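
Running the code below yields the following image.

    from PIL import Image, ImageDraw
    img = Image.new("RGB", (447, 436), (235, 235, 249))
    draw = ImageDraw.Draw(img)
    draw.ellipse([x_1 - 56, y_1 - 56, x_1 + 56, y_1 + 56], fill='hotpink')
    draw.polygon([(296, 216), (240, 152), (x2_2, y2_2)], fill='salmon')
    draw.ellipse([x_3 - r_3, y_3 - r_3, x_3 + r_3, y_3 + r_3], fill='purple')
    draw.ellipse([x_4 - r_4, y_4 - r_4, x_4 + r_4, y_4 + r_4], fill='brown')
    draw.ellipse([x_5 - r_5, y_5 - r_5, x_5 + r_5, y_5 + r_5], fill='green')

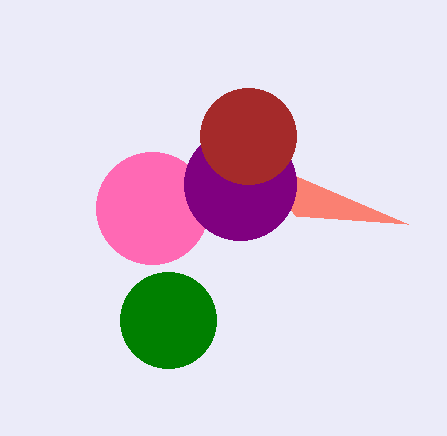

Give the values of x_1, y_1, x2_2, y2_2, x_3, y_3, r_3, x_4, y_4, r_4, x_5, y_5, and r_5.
x_1 = 152
y_1 = 208
x2_2 = 408
y2_2 = 224
x_3 = 240
y_3 = 184
r_3 = 56
x_4 = 248
y_4 = 136
r_4 = 48
x_5 = 168
y_5 = 320
r_5 = 48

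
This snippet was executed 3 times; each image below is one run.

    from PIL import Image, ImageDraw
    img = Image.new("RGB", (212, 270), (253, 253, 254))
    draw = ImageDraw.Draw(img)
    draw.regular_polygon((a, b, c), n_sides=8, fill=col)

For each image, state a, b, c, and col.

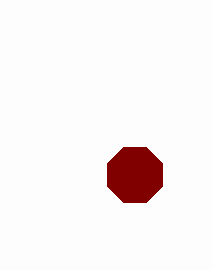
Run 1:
a = 135
b = 175
c = 30
col = 'maroon'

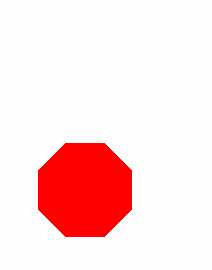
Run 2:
a = 85; b = 190; c = 50; col = 'red'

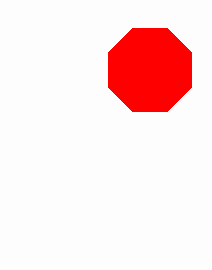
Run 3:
a = 150, b = 70, c = 45, col = 'red'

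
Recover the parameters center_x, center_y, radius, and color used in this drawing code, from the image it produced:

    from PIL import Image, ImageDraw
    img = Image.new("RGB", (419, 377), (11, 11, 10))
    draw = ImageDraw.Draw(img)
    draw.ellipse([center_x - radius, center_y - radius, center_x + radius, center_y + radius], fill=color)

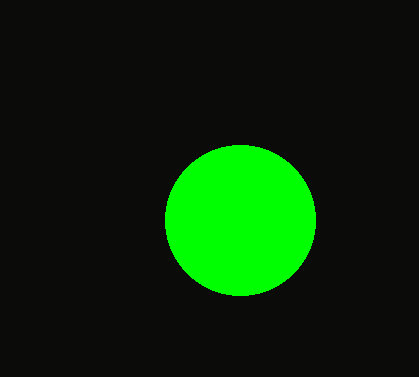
center_x = 240
center_y = 220
radius = 75
color = 'lime'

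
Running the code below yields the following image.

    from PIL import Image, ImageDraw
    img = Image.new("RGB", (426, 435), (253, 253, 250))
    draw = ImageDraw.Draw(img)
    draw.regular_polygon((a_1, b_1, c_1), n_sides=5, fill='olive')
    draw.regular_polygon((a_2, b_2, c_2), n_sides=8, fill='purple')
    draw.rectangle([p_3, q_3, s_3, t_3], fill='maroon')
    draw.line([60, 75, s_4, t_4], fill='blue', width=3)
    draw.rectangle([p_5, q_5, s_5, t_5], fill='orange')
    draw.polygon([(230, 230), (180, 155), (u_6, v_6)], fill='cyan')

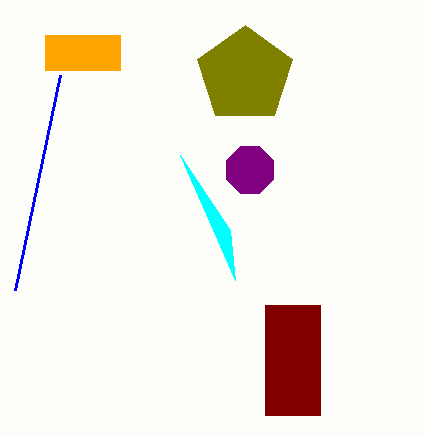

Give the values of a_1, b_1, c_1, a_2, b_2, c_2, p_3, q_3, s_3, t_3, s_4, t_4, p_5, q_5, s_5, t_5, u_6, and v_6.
a_1 = 245, b_1 = 75, c_1 = 50, a_2 = 250, b_2 = 170, c_2 = 25, p_3 = 265, q_3 = 305, s_3 = 320, t_3 = 415, s_4 = 15, t_4 = 290, p_5 = 45, q_5 = 35, s_5 = 120, t_5 = 70, u_6 = 235, v_6 = 280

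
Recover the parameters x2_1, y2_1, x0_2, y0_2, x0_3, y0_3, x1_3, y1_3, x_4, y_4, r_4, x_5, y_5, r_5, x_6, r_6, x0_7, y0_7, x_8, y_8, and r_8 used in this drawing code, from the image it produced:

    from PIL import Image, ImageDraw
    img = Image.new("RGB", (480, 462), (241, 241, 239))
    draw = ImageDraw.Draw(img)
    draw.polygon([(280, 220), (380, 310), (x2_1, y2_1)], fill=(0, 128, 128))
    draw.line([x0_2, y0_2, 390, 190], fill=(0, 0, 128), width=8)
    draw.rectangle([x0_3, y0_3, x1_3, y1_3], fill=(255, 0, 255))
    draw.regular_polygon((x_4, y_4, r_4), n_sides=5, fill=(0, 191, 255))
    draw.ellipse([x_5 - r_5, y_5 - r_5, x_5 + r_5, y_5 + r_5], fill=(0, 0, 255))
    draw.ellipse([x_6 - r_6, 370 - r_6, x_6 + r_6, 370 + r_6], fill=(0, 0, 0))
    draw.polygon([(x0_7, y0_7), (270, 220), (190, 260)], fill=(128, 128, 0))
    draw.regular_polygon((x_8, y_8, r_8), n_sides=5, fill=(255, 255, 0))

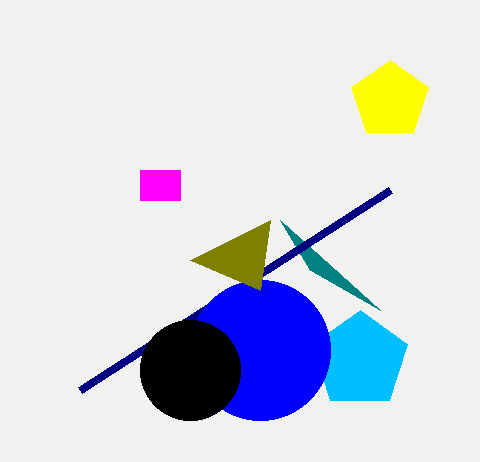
x2_1 = 310
y2_1 = 270
x0_2 = 80
y0_2 = 390
x0_3 = 140
y0_3 = 170
x1_3 = 180
y1_3 = 200
x_4 = 360
y_4 = 360
r_4 = 50
x_5 = 260
y_5 = 350
r_5 = 70
x_6 = 190
r_6 = 50
x0_7 = 260
y0_7 = 290
x_8 = 390
y_8 = 100
r_8 = 40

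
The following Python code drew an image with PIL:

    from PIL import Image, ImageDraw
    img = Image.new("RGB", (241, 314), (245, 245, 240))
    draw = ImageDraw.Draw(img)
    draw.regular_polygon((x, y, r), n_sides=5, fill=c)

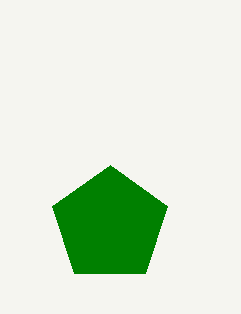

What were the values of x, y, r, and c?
x = 110
y = 225
r = 60
c = 'green'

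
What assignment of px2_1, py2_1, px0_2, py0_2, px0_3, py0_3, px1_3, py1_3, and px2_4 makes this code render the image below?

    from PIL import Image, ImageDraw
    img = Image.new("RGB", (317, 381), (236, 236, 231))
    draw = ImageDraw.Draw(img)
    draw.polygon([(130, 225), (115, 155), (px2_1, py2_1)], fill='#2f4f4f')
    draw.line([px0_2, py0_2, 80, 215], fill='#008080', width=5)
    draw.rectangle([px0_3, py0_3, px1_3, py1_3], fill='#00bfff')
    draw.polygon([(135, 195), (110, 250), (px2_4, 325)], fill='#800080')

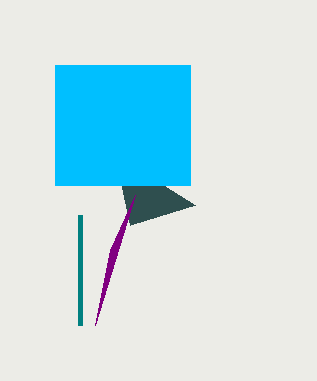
px2_1 = 195
py2_1 = 205
px0_2 = 80
py0_2 = 325
px0_3 = 55
py0_3 = 65
px1_3 = 190
py1_3 = 185
px2_4 = 95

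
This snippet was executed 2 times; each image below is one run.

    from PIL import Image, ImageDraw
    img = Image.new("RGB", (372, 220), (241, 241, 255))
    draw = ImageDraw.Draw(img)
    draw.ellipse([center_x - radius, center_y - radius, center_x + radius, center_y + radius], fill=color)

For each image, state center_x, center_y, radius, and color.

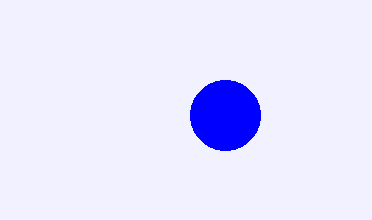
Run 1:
center_x = 225; center_y = 115; radius = 35; color = 'blue'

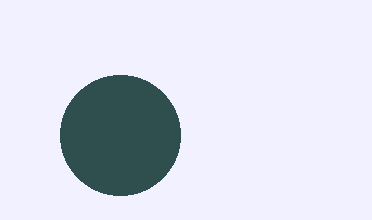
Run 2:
center_x = 120, center_y = 135, radius = 60, color = 'darkslategray'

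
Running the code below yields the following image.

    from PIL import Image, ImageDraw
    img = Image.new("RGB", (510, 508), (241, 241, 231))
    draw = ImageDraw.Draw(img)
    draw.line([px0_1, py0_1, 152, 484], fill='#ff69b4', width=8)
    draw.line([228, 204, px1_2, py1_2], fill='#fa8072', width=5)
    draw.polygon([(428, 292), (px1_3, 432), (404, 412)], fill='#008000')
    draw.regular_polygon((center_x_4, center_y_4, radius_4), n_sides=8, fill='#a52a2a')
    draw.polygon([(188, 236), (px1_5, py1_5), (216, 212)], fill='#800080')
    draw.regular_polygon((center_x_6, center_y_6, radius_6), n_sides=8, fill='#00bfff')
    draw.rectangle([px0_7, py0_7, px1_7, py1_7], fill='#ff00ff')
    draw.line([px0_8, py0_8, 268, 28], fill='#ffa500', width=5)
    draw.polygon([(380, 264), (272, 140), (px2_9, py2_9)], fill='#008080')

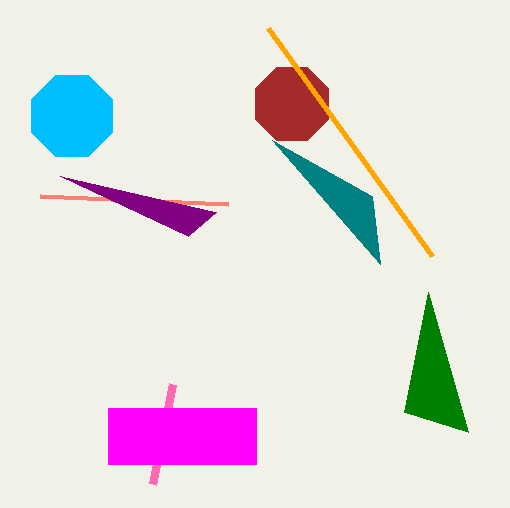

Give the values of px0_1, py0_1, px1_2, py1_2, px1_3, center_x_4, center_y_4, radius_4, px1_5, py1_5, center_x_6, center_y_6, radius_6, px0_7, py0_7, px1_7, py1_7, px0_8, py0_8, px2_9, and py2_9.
px0_1 = 172, py0_1 = 384, px1_2 = 40, py1_2 = 196, px1_3 = 468, center_x_4 = 292, center_y_4 = 104, radius_4 = 40, px1_5 = 60, py1_5 = 176, center_x_6 = 72, center_y_6 = 116, radius_6 = 44, px0_7 = 108, py0_7 = 408, px1_7 = 256, py1_7 = 464, px0_8 = 432, py0_8 = 256, px2_9 = 372, py2_9 = 196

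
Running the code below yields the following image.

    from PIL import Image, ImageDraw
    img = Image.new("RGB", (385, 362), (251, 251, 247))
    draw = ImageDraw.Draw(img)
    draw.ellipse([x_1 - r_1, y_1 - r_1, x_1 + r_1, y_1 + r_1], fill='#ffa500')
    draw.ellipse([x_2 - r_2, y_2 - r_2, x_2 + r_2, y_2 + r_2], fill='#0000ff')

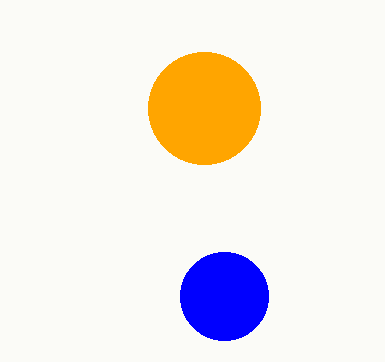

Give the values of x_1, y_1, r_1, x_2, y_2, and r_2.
x_1 = 204
y_1 = 108
r_1 = 56
x_2 = 224
y_2 = 296
r_2 = 44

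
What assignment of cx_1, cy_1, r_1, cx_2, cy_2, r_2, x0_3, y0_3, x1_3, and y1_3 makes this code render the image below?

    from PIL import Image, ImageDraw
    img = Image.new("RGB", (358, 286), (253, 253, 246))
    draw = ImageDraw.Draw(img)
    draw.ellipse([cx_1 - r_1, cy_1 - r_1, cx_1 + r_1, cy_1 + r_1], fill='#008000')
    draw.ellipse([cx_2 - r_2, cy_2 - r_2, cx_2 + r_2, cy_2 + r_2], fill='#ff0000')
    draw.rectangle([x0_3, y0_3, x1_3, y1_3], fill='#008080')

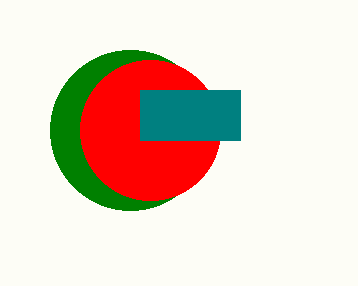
cx_1 = 130; cy_1 = 130; r_1 = 80; cx_2 = 150; cy_2 = 130; r_2 = 70; x0_3 = 140; y0_3 = 90; x1_3 = 240; y1_3 = 140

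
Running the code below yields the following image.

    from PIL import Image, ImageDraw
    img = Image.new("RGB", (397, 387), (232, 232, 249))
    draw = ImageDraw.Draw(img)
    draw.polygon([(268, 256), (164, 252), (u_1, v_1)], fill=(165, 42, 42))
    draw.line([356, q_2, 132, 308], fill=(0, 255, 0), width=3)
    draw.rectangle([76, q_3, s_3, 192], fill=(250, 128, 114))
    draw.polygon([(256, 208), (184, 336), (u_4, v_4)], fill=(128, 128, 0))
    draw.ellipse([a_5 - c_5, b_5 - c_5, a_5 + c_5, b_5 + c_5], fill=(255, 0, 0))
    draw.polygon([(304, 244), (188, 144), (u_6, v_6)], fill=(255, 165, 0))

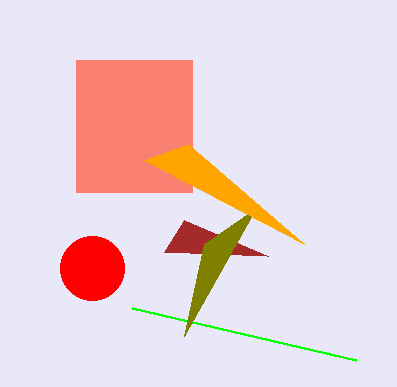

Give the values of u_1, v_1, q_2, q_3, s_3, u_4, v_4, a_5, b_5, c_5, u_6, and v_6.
u_1 = 184; v_1 = 220; q_2 = 360; q_3 = 60; s_3 = 192; u_4 = 204; v_4 = 244; a_5 = 92; b_5 = 268; c_5 = 32; u_6 = 144; v_6 = 160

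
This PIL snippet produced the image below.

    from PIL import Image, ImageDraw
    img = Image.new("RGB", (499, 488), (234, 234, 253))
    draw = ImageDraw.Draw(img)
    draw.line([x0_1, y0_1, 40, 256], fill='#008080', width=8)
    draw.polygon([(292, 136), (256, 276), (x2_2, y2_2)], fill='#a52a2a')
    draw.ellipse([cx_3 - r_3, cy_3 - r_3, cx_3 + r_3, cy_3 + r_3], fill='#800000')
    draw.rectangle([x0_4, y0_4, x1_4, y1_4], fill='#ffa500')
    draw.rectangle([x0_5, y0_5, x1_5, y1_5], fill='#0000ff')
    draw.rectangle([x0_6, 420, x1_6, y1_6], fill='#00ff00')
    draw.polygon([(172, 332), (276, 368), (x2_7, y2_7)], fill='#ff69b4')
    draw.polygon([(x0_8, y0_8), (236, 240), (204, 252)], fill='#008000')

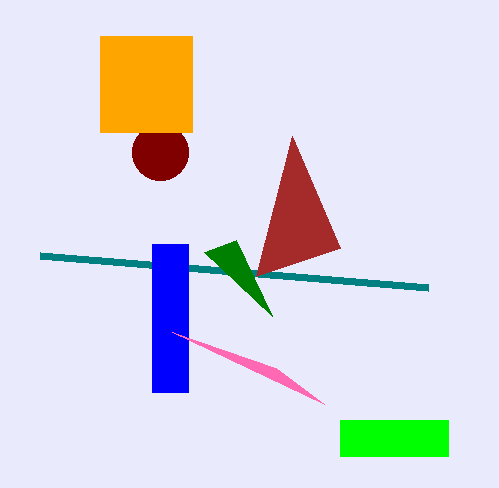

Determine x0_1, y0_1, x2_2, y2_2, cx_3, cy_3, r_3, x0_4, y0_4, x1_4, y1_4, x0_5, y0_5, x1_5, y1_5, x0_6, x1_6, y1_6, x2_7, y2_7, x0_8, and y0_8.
x0_1 = 428
y0_1 = 288
x2_2 = 340
y2_2 = 248
cx_3 = 160
cy_3 = 152
r_3 = 28
x0_4 = 100
y0_4 = 36
x1_4 = 192
y1_4 = 132
x0_5 = 152
y0_5 = 244
x1_5 = 188
y1_5 = 392
x0_6 = 340
x1_6 = 448
y1_6 = 456
x2_7 = 324
y2_7 = 404
x0_8 = 272
y0_8 = 316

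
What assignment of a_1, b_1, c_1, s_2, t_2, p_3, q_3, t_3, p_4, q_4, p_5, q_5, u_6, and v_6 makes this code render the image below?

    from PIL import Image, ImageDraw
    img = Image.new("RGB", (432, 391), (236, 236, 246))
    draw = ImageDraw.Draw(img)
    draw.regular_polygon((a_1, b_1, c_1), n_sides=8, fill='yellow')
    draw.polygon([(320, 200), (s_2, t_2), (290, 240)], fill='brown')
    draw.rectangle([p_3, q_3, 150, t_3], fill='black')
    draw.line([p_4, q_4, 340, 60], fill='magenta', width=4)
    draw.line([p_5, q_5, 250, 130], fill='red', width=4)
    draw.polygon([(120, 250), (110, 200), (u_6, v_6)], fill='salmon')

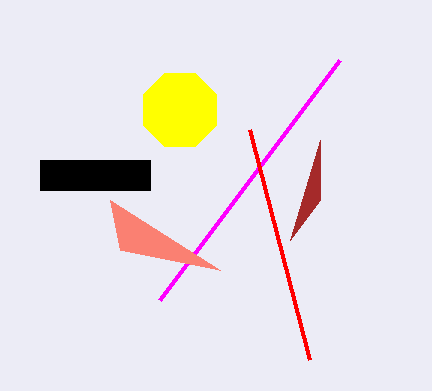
a_1 = 180, b_1 = 110, c_1 = 40, s_2 = 320, t_2 = 140, p_3 = 40, q_3 = 160, t_3 = 190, p_4 = 160, q_4 = 300, p_5 = 310, q_5 = 360, u_6 = 220, v_6 = 270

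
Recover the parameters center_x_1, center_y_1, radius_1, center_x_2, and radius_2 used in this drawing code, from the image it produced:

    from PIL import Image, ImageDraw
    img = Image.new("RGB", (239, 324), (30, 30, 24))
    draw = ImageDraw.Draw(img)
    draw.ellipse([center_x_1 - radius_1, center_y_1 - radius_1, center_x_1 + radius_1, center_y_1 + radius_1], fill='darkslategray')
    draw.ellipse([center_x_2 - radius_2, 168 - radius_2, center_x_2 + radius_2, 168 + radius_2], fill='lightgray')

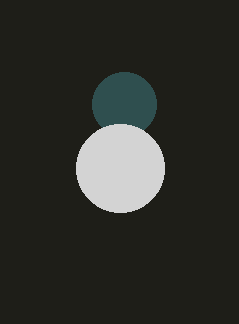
center_x_1 = 124, center_y_1 = 104, radius_1 = 32, center_x_2 = 120, radius_2 = 44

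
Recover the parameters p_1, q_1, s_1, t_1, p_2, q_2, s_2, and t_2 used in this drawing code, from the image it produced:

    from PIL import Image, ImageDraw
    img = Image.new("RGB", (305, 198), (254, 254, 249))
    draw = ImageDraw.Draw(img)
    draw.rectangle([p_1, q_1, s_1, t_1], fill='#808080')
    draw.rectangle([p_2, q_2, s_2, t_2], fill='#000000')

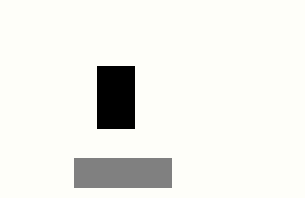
p_1 = 74, q_1 = 158, s_1 = 171, t_1 = 187, p_2 = 97, q_2 = 66, s_2 = 134, t_2 = 128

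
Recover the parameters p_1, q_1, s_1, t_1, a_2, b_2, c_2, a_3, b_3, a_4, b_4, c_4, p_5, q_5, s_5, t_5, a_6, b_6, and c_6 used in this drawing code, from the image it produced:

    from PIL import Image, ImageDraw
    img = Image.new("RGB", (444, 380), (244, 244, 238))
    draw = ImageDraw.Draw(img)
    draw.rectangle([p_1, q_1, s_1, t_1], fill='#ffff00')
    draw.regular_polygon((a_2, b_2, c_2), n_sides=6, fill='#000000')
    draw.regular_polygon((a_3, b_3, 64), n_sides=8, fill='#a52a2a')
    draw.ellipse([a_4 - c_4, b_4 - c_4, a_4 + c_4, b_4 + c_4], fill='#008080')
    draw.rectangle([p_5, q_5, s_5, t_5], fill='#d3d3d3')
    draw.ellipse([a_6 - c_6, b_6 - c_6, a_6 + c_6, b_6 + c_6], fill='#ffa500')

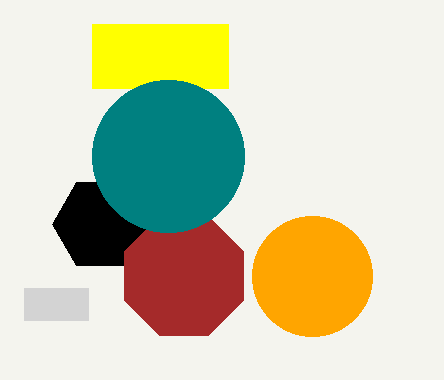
p_1 = 92; q_1 = 24; s_1 = 228; t_1 = 88; a_2 = 100; b_2 = 224; c_2 = 48; a_3 = 184; b_3 = 276; a_4 = 168; b_4 = 156; c_4 = 76; p_5 = 24; q_5 = 288; s_5 = 88; t_5 = 320; a_6 = 312; b_6 = 276; c_6 = 60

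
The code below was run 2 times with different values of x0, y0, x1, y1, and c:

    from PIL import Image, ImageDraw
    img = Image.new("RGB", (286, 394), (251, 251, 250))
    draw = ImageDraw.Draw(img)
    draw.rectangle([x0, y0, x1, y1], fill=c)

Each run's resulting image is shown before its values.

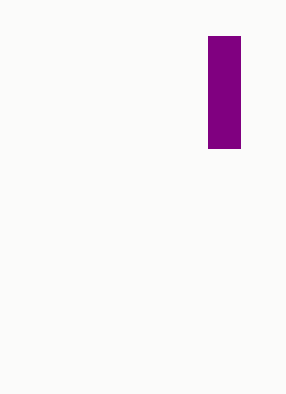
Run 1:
x0 = 208; y0 = 36; x1 = 240; y1 = 148; c = 'purple'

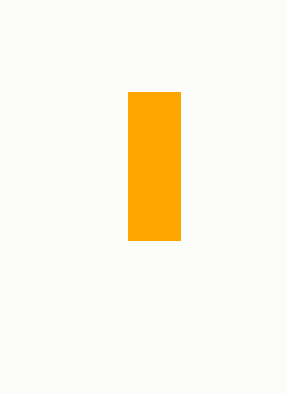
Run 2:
x0 = 128, y0 = 92, x1 = 180, y1 = 240, c = 'orange'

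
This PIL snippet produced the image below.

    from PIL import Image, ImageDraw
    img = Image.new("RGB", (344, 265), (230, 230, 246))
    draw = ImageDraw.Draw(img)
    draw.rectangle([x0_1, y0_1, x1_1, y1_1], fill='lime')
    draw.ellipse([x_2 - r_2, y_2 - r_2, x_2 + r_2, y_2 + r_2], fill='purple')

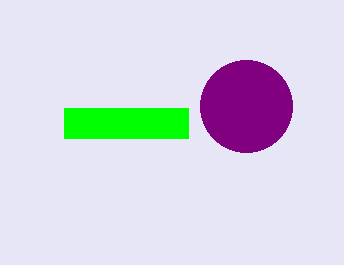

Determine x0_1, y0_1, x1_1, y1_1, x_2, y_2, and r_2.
x0_1 = 64
y0_1 = 108
x1_1 = 188
y1_1 = 138
x_2 = 246
y_2 = 106
r_2 = 46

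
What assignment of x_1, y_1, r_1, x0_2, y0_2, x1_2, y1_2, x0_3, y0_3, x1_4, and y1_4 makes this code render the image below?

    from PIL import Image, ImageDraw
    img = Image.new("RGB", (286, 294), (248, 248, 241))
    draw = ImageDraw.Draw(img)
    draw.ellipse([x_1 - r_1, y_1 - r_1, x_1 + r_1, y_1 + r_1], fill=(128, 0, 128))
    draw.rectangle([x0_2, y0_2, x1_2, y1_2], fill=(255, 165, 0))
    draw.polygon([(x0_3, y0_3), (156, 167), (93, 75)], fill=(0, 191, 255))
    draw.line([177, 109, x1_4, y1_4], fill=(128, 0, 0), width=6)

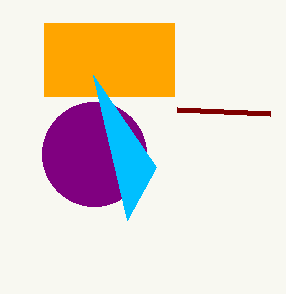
x_1 = 94
y_1 = 154
r_1 = 52
x0_2 = 44
y0_2 = 23
x1_2 = 174
y1_2 = 96
x0_3 = 127
y0_3 = 220
x1_4 = 270
y1_4 = 113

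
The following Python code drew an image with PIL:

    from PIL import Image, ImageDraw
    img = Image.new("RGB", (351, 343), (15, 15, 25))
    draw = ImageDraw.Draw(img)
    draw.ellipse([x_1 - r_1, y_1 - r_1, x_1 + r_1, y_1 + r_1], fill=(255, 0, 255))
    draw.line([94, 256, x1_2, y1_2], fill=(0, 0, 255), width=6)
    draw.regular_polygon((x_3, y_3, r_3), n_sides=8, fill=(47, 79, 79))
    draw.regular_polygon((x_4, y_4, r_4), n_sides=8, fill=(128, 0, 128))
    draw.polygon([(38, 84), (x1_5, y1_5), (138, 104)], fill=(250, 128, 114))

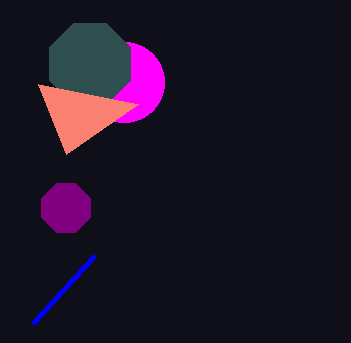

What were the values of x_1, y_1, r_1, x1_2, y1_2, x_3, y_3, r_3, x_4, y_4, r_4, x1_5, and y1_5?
x_1 = 124, y_1 = 82, r_1 = 40, x1_2 = 32, y1_2 = 324, x_3 = 90, y_3 = 64, r_3 = 44, x_4 = 66, y_4 = 208, r_4 = 26, x1_5 = 66, y1_5 = 154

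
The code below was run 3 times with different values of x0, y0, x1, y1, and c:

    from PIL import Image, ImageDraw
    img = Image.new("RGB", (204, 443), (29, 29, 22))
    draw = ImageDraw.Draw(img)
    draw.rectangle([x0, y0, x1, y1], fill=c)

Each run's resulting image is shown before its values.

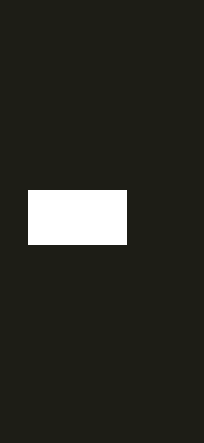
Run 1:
x0 = 28
y0 = 190
x1 = 126
y1 = 244
c = 'white'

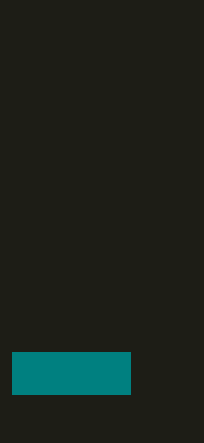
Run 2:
x0 = 12
y0 = 352
x1 = 130
y1 = 394
c = 'teal'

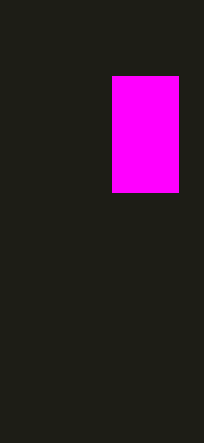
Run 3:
x0 = 112
y0 = 76
x1 = 178
y1 = 192
c = 'magenta'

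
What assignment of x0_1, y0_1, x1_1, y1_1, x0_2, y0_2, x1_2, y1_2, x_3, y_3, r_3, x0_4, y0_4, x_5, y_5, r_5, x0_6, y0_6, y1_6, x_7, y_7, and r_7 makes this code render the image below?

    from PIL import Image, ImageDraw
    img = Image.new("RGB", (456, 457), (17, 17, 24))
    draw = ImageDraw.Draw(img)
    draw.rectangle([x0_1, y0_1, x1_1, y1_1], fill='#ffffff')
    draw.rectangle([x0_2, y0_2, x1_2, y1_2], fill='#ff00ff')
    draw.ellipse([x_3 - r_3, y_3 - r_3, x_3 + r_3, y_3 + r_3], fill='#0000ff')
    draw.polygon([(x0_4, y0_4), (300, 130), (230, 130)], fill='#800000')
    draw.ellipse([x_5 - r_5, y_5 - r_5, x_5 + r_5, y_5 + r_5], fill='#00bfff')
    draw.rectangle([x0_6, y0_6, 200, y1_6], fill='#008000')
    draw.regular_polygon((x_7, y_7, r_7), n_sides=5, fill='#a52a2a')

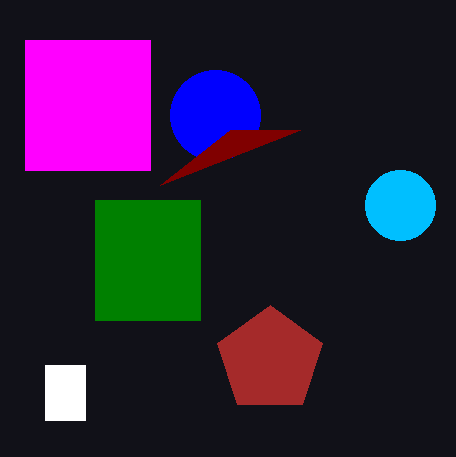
x0_1 = 45; y0_1 = 365; x1_1 = 85; y1_1 = 420; x0_2 = 25; y0_2 = 40; x1_2 = 150; y1_2 = 170; x_3 = 215; y_3 = 115; r_3 = 45; x0_4 = 160; y0_4 = 185; x_5 = 400; y_5 = 205; r_5 = 35; x0_6 = 95; y0_6 = 200; y1_6 = 320; x_7 = 270; y_7 = 360; r_7 = 55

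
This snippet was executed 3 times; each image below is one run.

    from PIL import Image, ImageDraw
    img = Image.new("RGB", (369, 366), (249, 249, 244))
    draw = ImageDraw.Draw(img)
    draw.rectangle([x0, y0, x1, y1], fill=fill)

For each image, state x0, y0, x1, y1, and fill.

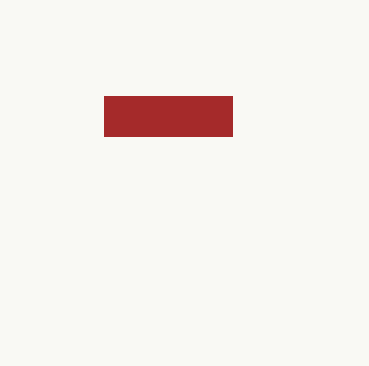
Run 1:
x0 = 104, y0 = 96, x1 = 232, y1 = 136, fill = 'brown'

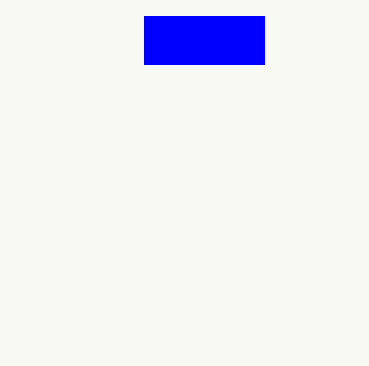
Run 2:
x0 = 144, y0 = 16, x1 = 264, y1 = 64, fill = 'blue'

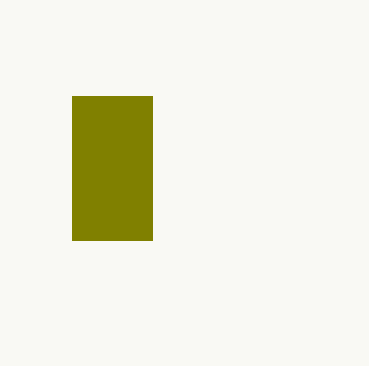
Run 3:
x0 = 72, y0 = 96, x1 = 152, y1 = 240, fill = 'olive'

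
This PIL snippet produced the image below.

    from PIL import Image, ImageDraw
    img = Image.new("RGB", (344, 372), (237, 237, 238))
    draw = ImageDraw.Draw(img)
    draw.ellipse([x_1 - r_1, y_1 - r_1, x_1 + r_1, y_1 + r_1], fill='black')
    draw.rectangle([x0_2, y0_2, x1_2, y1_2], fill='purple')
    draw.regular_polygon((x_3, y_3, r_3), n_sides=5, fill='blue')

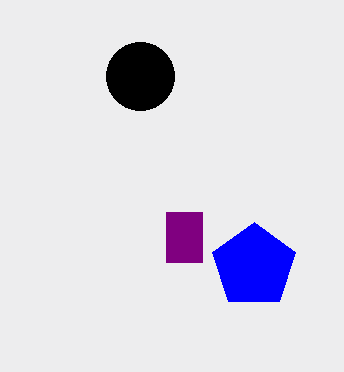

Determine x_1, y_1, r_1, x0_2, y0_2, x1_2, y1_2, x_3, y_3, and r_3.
x_1 = 140; y_1 = 76; r_1 = 34; x0_2 = 166; y0_2 = 212; x1_2 = 202; y1_2 = 262; x_3 = 254; y_3 = 266; r_3 = 44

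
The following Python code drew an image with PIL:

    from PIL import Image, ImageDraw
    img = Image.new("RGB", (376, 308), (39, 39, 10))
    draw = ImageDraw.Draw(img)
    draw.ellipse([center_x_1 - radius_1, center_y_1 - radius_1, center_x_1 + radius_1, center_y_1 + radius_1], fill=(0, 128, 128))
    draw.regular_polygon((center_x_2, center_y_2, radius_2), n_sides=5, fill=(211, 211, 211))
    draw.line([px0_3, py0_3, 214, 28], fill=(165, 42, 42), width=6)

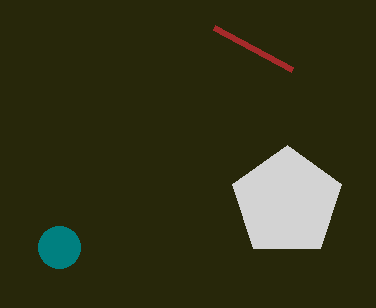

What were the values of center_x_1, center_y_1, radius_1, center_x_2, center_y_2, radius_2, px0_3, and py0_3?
center_x_1 = 59
center_y_1 = 247
radius_1 = 21
center_x_2 = 287
center_y_2 = 202
radius_2 = 57
px0_3 = 292
py0_3 = 70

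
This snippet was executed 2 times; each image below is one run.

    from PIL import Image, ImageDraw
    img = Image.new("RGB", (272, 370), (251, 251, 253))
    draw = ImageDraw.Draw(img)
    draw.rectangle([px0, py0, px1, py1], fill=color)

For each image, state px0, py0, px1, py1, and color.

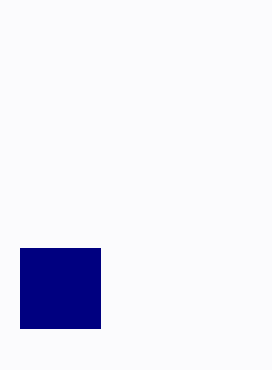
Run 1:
px0 = 20
py0 = 248
px1 = 100
py1 = 328
color = 'navy'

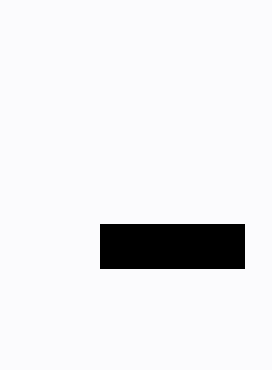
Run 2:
px0 = 100
py0 = 224
px1 = 244
py1 = 268
color = 'black'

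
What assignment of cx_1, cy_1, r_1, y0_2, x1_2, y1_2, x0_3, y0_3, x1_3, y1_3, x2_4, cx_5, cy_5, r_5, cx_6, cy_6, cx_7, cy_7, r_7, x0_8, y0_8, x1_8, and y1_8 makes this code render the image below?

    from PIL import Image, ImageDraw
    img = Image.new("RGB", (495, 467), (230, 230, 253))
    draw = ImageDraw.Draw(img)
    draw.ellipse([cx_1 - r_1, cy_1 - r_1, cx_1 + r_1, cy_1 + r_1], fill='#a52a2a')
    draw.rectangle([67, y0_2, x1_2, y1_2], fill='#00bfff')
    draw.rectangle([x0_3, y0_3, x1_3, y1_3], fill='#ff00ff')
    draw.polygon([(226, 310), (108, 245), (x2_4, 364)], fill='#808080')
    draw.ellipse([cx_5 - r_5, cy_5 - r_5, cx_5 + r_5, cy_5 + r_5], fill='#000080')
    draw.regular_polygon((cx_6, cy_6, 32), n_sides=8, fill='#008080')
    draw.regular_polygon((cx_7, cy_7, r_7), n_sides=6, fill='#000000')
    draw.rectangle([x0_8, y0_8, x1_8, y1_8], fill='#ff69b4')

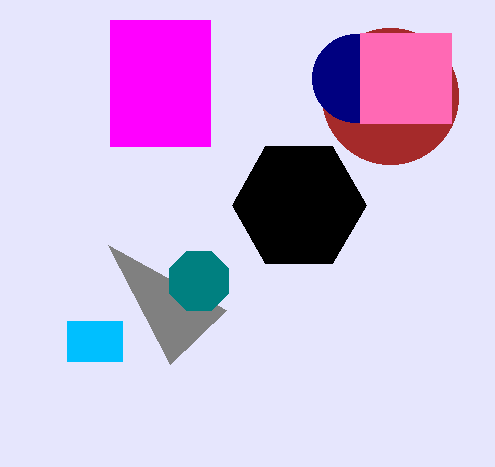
cx_1 = 390, cy_1 = 96, r_1 = 68, y0_2 = 321, x1_2 = 122, y1_2 = 361, x0_3 = 110, y0_3 = 20, x1_3 = 210, y1_3 = 146, x2_4 = 170, cx_5 = 356, cy_5 = 78, r_5 = 44, cx_6 = 199, cy_6 = 281, cx_7 = 299, cy_7 = 205, r_7 = 67, x0_8 = 360, y0_8 = 33, x1_8 = 451, y1_8 = 123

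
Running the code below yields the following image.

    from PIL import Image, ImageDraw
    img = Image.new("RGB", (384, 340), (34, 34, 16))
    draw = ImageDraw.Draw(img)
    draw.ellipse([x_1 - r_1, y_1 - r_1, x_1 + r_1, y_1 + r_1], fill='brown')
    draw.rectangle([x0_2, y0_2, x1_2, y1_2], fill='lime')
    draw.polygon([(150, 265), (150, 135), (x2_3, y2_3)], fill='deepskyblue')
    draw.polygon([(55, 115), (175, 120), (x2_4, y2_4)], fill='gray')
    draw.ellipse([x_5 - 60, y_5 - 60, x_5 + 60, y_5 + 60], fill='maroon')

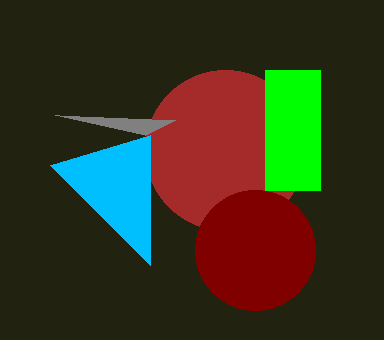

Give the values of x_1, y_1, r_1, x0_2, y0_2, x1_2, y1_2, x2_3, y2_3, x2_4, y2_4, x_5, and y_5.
x_1 = 225, y_1 = 150, r_1 = 80, x0_2 = 265, y0_2 = 70, x1_2 = 320, y1_2 = 190, x2_3 = 50, y2_3 = 165, x2_4 = 145, y2_4 = 135, x_5 = 255, y_5 = 250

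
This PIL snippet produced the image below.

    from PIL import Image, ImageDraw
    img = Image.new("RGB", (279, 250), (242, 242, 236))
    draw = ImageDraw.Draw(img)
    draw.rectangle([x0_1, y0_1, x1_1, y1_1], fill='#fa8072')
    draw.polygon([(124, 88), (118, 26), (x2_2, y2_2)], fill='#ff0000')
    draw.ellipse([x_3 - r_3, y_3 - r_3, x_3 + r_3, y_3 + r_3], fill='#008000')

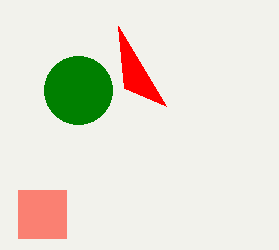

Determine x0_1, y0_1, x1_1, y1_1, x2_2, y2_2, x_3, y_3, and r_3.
x0_1 = 18; y0_1 = 190; x1_1 = 66; y1_1 = 238; x2_2 = 166; y2_2 = 106; x_3 = 78; y_3 = 90; r_3 = 34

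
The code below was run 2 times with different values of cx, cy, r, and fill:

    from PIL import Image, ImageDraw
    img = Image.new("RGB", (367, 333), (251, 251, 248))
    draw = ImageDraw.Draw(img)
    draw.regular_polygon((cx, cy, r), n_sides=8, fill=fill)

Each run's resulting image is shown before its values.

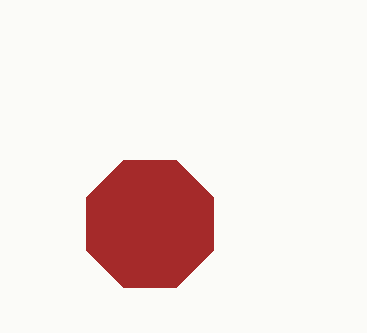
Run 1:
cx = 150; cy = 224; r = 69; fill = 'brown'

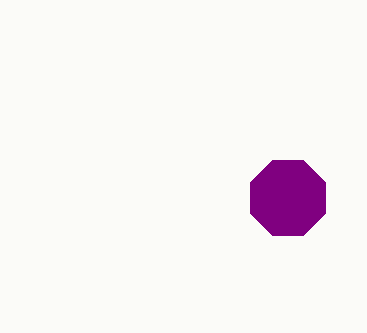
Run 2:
cx = 288; cy = 198; r = 41; fill = 'purple'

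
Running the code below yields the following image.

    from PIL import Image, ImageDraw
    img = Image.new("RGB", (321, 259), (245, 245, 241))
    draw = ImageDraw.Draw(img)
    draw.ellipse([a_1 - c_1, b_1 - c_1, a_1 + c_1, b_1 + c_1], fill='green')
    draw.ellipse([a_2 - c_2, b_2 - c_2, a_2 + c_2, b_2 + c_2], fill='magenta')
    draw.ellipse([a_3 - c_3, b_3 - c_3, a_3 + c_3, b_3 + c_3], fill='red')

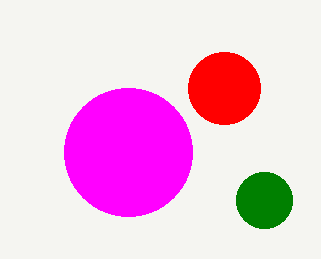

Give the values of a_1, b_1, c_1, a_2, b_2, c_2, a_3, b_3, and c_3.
a_1 = 264, b_1 = 200, c_1 = 28, a_2 = 128, b_2 = 152, c_2 = 64, a_3 = 224, b_3 = 88, c_3 = 36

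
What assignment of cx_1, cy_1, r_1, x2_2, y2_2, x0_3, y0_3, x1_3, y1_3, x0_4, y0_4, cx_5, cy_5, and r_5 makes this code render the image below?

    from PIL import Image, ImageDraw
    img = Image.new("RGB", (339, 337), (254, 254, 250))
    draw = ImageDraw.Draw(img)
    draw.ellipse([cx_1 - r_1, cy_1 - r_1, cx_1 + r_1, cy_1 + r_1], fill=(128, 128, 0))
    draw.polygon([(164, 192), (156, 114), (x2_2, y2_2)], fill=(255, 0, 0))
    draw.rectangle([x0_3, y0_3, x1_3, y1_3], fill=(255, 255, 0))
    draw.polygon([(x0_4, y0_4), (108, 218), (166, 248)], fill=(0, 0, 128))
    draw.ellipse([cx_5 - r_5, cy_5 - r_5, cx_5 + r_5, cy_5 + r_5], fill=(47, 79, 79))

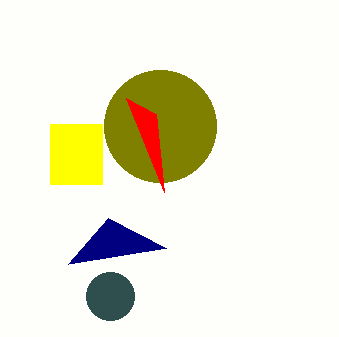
cx_1 = 160; cy_1 = 126; r_1 = 56; x2_2 = 126; y2_2 = 98; x0_3 = 50; y0_3 = 124; x1_3 = 102; y1_3 = 184; x0_4 = 68; y0_4 = 264; cx_5 = 110; cy_5 = 296; r_5 = 24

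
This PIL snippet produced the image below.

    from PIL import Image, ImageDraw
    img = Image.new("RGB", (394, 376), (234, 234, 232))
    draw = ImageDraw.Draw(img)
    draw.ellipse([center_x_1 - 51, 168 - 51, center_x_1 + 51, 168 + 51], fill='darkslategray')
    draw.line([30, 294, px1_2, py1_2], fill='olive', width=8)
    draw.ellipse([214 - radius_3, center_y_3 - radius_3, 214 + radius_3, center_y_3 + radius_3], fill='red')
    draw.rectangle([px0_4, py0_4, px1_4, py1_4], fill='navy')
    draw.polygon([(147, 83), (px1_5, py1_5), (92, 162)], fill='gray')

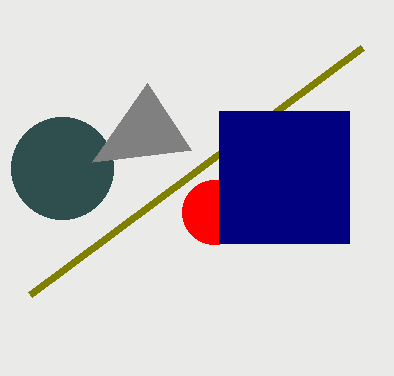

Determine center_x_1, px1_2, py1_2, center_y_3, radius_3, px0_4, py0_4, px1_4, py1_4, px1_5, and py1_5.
center_x_1 = 62; px1_2 = 362; py1_2 = 47; center_y_3 = 212; radius_3 = 32; px0_4 = 219; py0_4 = 111; px1_4 = 349; py1_4 = 243; px1_5 = 191; py1_5 = 150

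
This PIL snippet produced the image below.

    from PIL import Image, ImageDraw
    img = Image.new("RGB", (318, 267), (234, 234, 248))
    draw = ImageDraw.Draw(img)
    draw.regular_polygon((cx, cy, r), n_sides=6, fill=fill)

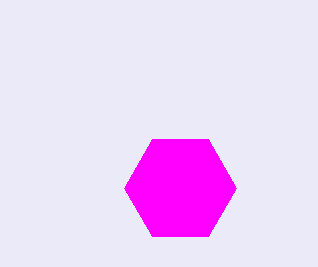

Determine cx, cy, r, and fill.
cx = 180, cy = 188, r = 56, fill = 'magenta'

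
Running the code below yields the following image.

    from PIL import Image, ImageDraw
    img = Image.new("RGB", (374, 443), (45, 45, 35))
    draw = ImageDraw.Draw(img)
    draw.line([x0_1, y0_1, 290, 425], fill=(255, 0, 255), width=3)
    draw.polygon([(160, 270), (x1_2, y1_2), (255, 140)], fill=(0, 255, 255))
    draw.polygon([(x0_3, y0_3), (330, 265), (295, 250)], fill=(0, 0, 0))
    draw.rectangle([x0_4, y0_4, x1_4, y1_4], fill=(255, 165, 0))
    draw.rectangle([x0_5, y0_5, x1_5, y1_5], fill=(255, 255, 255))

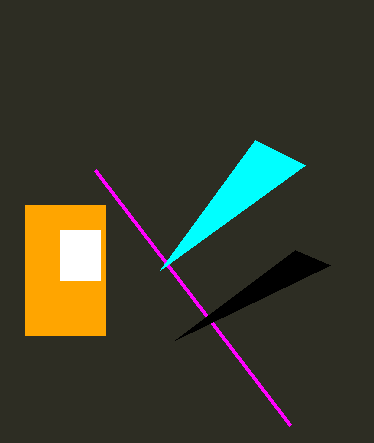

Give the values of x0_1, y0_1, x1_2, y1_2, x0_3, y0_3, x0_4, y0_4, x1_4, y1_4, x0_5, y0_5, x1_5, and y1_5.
x0_1 = 95; y0_1 = 170; x1_2 = 305; y1_2 = 165; x0_3 = 175; y0_3 = 340; x0_4 = 25; y0_4 = 205; x1_4 = 105; y1_4 = 335; x0_5 = 60; y0_5 = 230; x1_5 = 100; y1_5 = 280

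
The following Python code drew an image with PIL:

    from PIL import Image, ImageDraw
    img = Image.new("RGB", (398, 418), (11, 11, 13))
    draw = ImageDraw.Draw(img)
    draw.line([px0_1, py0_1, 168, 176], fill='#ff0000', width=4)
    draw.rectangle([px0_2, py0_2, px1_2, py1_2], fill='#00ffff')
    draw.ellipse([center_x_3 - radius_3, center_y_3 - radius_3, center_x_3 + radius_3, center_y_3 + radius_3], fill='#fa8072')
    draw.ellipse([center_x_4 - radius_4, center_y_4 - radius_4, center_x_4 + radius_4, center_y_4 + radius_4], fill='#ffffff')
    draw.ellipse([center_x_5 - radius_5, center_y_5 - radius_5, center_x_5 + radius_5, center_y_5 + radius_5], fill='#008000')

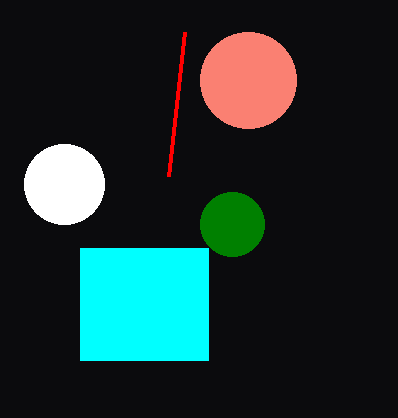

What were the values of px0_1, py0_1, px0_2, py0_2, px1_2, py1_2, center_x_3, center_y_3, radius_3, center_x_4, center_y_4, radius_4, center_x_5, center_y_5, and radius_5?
px0_1 = 184; py0_1 = 32; px0_2 = 80; py0_2 = 248; px1_2 = 208; py1_2 = 360; center_x_3 = 248; center_y_3 = 80; radius_3 = 48; center_x_4 = 64; center_y_4 = 184; radius_4 = 40; center_x_5 = 232; center_y_5 = 224; radius_5 = 32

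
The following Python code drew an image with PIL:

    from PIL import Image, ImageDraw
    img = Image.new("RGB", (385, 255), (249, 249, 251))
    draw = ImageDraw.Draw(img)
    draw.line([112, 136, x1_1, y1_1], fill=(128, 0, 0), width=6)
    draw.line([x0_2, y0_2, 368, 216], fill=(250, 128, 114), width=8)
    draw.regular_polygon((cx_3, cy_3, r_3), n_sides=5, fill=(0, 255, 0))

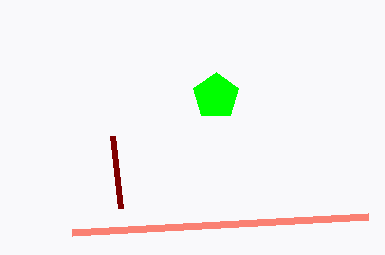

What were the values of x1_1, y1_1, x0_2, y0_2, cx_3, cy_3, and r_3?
x1_1 = 120
y1_1 = 208
x0_2 = 72
y0_2 = 232
cx_3 = 216
cy_3 = 96
r_3 = 24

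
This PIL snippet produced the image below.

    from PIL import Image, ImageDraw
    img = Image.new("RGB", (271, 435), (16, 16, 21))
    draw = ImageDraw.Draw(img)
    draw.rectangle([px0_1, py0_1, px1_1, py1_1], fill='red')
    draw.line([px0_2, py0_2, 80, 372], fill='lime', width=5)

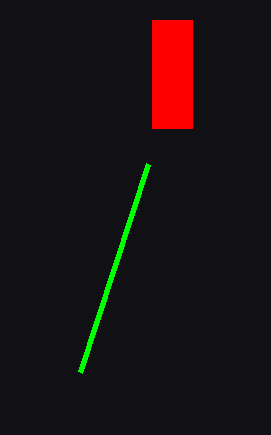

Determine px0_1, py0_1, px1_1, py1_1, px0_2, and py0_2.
px0_1 = 152, py0_1 = 20, px1_1 = 192, py1_1 = 128, px0_2 = 148, py0_2 = 164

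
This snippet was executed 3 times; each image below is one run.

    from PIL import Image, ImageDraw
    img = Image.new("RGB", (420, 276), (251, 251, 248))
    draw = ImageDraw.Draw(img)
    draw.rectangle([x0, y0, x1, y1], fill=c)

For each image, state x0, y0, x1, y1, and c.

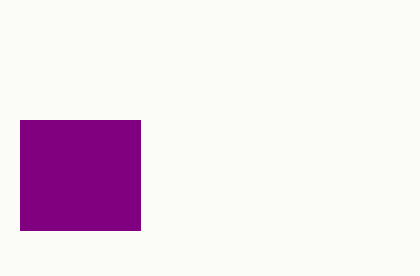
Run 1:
x0 = 20, y0 = 120, x1 = 140, y1 = 230, c = 'purple'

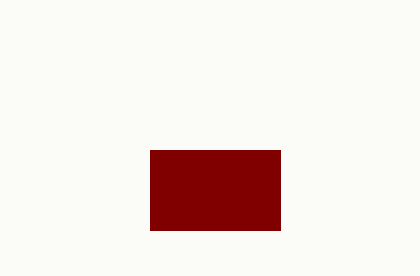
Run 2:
x0 = 150; y0 = 150; x1 = 280; y1 = 230; c = 'maroon'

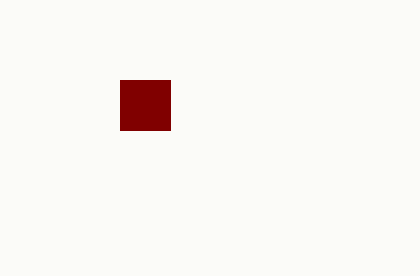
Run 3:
x0 = 120
y0 = 80
x1 = 170
y1 = 130
c = 'maroon'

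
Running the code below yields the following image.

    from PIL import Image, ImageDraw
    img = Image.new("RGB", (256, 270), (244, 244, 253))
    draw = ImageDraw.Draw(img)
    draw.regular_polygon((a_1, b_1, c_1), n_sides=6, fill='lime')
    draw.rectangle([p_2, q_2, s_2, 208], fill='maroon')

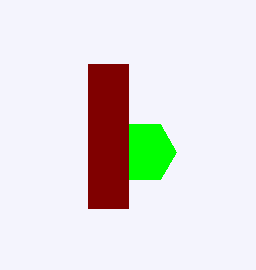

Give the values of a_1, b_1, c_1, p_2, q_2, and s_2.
a_1 = 144; b_1 = 152; c_1 = 32; p_2 = 88; q_2 = 64; s_2 = 128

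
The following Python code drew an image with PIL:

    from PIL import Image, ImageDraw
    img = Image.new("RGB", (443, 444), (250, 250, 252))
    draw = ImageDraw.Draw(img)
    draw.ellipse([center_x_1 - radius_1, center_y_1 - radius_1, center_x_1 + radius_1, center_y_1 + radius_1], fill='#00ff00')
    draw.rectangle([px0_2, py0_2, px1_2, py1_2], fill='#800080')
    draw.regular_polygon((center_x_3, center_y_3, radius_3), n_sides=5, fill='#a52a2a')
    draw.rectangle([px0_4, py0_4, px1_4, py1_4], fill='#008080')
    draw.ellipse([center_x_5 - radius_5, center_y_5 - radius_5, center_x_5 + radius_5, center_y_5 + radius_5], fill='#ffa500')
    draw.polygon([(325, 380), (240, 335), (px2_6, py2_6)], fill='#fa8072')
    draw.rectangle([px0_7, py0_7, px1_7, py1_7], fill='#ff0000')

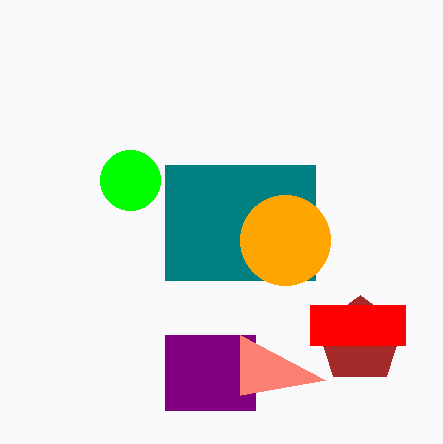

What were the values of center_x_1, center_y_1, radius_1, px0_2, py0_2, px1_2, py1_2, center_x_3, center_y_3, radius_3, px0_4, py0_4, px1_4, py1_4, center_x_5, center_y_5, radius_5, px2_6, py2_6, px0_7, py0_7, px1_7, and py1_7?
center_x_1 = 130
center_y_1 = 180
radius_1 = 30
px0_2 = 165
py0_2 = 335
px1_2 = 255
py1_2 = 410
center_x_3 = 360
center_y_3 = 340
radius_3 = 45
px0_4 = 165
py0_4 = 165
px1_4 = 315
py1_4 = 280
center_x_5 = 285
center_y_5 = 240
radius_5 = 45
px2_6 = 240
py2_6 = 395
px0_7 = 310
py0_7 = 305
px1_7 = 405
py1_7 = 345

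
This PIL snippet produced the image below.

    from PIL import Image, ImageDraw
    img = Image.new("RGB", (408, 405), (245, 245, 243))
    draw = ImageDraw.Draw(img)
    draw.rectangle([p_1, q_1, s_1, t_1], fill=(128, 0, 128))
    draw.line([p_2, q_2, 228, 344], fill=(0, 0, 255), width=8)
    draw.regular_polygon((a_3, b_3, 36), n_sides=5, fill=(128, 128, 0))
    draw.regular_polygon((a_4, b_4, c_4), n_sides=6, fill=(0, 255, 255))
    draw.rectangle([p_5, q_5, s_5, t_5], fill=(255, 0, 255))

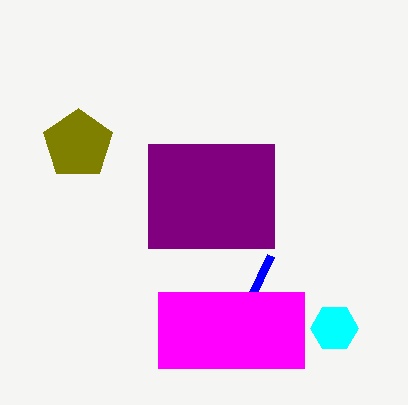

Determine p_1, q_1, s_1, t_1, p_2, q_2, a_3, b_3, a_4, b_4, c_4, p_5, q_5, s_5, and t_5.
p_1 = 148, q_1 = 144, s_1 = 274, t_1 = 248, p_2 = 270, q_2 = 256, a_3 = 78, b_3 = 144, a_4 = 334, b_4 = 328, c_4 = 24, p_5 = 158, q_5 = 292, s_5 = 304, t_5 = 368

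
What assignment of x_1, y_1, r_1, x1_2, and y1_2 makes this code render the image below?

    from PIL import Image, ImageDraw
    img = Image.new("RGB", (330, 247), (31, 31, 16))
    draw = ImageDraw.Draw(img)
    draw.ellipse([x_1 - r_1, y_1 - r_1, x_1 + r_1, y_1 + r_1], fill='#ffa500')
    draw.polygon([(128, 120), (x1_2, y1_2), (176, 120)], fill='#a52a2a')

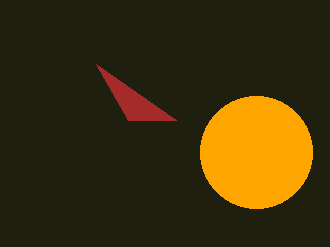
x_1 = 256
y_1 = 152
r_1 = 56
x1_2 = 96
y1_2 = 64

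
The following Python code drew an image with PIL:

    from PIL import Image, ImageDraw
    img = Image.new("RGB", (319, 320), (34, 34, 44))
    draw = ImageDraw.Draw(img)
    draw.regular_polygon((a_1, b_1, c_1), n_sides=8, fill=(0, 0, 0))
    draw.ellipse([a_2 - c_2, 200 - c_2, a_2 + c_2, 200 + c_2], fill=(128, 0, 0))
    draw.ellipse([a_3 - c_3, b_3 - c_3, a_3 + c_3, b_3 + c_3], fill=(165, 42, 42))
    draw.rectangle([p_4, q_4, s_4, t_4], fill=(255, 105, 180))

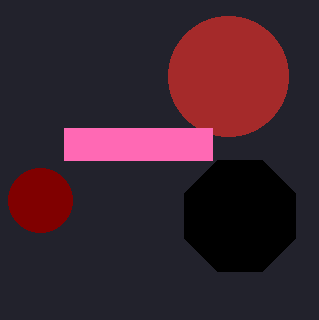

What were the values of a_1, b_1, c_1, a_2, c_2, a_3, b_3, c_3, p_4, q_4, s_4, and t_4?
a_1 = 240
b_1 = 216
c_1 = 60
a_2 = 40
c_2 = 32
a_3 = 228
b_3 = 76
c_3 = 60
p_4 = 64
q_4 = 128
s_4 = 212
t_4 = 160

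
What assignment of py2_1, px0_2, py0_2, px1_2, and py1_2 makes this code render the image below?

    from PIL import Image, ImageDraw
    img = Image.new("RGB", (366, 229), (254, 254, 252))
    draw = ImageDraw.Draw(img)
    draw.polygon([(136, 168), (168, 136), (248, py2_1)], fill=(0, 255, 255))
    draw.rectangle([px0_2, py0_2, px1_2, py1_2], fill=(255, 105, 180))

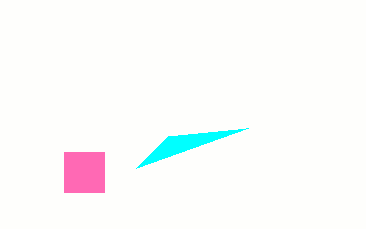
py2_1 = 128
px0_2 = 64
py0_2 = 152
px1_2 = 104
py1_2 = 192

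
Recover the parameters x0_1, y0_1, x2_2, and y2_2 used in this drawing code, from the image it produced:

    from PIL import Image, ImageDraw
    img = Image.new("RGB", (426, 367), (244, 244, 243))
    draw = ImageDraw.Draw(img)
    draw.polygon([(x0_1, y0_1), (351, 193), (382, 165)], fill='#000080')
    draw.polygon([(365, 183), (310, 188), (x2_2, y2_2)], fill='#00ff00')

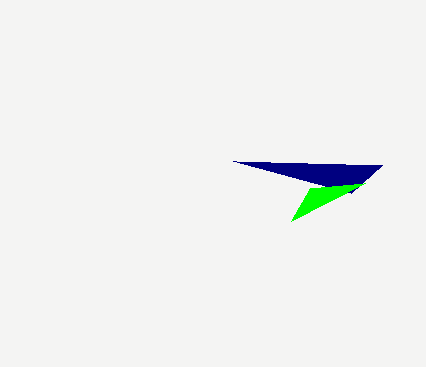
x0_1 = 233, y0_1 = 161, x2_2 = 291, y2_2 = 221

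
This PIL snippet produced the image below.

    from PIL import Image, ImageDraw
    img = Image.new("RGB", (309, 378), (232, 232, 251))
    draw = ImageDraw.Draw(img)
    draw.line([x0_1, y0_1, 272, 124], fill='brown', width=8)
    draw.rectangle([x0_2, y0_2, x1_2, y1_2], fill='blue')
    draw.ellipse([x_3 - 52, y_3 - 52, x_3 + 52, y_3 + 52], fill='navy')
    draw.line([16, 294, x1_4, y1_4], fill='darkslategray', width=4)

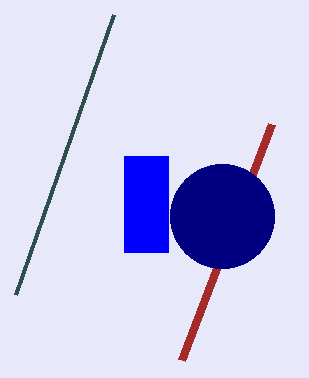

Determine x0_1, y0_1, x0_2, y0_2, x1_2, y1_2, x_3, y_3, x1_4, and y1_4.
x0_1 = 182, y0_1 = 360, x0_2 = 124, y0_2 = 156, x1_2 = 168, y1_2 = 252, x_3 = 222, y_3 = 216, x1_4 = 114, y1_4 = 14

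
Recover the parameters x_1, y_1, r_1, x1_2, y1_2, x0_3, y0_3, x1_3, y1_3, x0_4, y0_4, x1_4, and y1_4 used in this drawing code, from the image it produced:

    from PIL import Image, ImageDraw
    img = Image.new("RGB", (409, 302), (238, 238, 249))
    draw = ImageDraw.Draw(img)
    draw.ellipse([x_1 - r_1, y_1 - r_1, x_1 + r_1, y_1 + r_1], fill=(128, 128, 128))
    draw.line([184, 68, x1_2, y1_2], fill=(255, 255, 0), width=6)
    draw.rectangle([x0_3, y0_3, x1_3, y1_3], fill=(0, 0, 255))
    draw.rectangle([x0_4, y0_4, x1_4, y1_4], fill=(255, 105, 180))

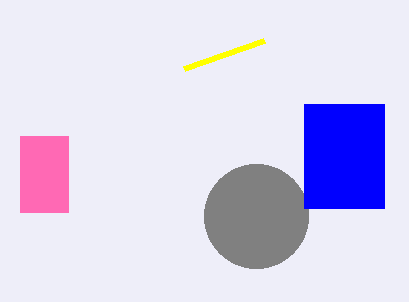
x_1 = 256; y_1 = 216; r_1 = 52; x1_2 = 264; y1_2 = 40; x0_3 = 304; y0_3 = 104; x1_3 = 384; y1_3 = 208; x0_4 = 20; y0_4 = 136; x1_4 = 68; y1_4 = 212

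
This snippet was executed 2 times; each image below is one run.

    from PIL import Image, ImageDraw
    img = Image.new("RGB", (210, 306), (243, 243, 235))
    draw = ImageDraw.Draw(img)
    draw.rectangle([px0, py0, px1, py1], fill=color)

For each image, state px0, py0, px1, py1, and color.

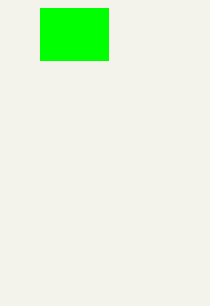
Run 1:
px0 = 40, py0 = 8, px1 = 108, py1 = 60, color = 'lime'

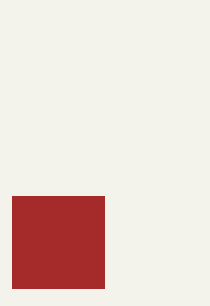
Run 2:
px0 = 12, py0 = 196, px1 = 104, py1 = 288, color = 'brown'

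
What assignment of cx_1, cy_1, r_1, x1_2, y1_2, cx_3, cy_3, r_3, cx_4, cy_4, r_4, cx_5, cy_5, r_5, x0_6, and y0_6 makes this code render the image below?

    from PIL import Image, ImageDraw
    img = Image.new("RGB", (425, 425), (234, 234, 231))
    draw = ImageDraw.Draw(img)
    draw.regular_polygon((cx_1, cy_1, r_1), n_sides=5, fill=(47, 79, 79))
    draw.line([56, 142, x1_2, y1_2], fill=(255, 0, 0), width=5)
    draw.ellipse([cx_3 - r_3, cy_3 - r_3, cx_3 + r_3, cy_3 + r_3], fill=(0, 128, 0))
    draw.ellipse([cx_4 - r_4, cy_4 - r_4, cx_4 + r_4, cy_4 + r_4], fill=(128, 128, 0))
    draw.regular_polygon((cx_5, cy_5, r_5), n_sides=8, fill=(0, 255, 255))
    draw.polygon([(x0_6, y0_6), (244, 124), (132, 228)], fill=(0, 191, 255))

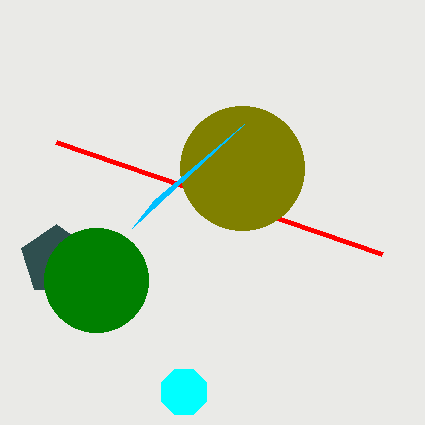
cx_1 = 56; cy_1 = 260; r_1 = 36; x1_2 = 382; y1_2 = 254; cx_3 = 96; cy_3 = 280; r_3 = 52; cx_4 = 242; cy_4 = 168; r_4 = 62; cx_5 = 184; cy_5 = 392; r_5 = 24; x0_6 = 154; y0_6 = 200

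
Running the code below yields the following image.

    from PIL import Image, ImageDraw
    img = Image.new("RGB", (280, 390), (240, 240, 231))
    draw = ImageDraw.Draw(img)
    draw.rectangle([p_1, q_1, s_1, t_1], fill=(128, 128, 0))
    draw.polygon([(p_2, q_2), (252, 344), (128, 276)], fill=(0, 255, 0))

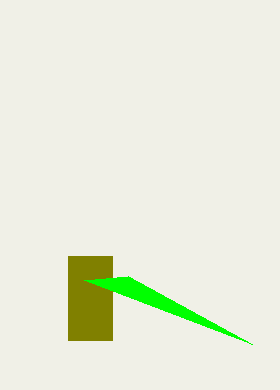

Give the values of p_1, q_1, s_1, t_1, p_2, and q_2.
p_1 = 68; q_1 = 256; s_1 = 112; t_1 = 340; p_2 = 84; q_2 = 280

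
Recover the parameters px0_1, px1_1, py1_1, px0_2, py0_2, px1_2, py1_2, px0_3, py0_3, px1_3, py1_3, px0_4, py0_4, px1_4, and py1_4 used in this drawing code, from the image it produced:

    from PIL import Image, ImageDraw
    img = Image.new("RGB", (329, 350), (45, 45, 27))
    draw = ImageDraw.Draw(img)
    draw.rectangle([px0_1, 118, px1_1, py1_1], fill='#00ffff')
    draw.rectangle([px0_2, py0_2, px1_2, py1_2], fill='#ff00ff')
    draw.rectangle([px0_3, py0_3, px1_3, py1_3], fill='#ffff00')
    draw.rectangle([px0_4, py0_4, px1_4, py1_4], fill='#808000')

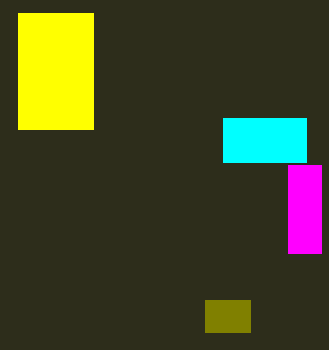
px0_1 = 223
px1_1 = 306
py1_1 = 162
px0_2 = 288
py0_2 = 165
px1_2 = 321
py1_2 = 253
px0_3 = 18
py0_3 = 13
px1_3 = 93
py1_3 = 129
px0_4 = 205
py0_4 = 300
px1_4 = 250
py1_4 = 332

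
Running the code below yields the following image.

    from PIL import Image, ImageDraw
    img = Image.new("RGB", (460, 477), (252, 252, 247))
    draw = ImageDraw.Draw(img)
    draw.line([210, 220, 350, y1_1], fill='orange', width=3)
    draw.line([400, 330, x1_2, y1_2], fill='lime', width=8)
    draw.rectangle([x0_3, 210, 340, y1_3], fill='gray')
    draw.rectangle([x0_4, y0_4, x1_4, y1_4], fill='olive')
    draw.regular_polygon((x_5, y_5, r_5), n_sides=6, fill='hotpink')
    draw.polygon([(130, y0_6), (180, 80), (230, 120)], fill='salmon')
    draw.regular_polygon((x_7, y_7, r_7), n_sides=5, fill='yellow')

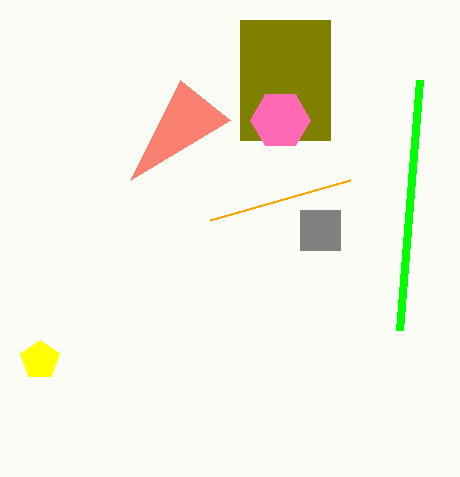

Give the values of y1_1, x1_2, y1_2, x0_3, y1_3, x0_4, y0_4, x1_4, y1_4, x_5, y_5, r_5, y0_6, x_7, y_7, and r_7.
y1_1 = 180
x1_2 = 420
y1_2 = 80
x0_3 = 300
y1_3 = 250
x0_4 = 240
y0_4 = 20
x1_4 = 330
y1_4 = 140
x_5 = 280
y_5 = 120
r_5 = 30
y0_6 = 180
x_7 = 40
y_7 = 360
r_7 = 20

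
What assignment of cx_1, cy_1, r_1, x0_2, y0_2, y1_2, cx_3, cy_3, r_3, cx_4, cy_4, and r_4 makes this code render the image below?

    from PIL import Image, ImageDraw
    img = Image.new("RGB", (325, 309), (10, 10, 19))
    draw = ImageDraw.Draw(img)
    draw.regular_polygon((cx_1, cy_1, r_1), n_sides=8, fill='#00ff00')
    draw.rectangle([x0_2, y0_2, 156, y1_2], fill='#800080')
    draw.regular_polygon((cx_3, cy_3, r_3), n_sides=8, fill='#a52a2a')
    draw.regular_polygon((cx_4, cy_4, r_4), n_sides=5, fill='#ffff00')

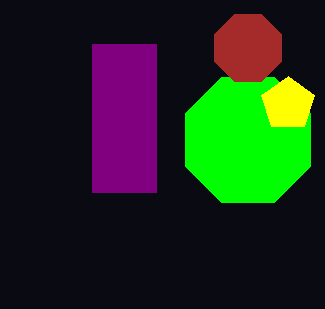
cx_1 = 248, cy_1 = 140, r_1 = 68, x0_2 = 92, y0_2 = 44, y1_2 = 192, cx_3 = 248, cy_3 = 48, r_3 = 36, cx_4 = 288, cy_4 = 104, r_4 = 28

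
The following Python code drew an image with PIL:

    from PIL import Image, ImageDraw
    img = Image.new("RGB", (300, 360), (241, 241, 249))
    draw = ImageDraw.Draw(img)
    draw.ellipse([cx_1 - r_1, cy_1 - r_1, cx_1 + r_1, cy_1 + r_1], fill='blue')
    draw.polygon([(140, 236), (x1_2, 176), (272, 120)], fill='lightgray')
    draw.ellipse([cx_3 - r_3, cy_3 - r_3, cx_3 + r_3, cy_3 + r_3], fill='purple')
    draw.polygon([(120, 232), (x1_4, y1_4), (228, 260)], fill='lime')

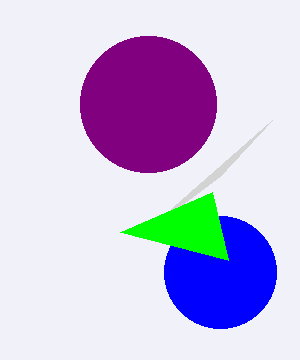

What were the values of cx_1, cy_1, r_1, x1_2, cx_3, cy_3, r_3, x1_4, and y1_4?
cx_1 = 220, cy_1 = 272, r_1 = 56, x1_2 = 220, cx_3 = 148, cy_3 = 104, r_3 = 68, x1_4 = 212, y1_4 = 192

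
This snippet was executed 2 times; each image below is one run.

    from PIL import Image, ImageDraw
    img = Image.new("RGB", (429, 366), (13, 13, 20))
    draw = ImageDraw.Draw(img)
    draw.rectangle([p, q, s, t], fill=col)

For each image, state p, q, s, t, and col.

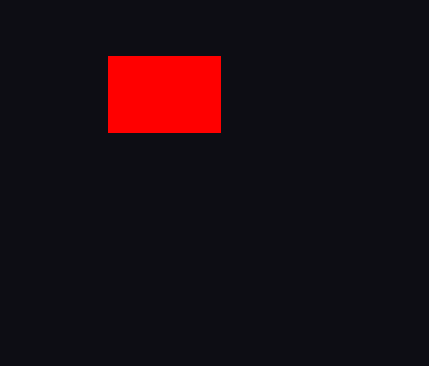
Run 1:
p = 108; q = 56; s = 220; t = 132; col = 'red'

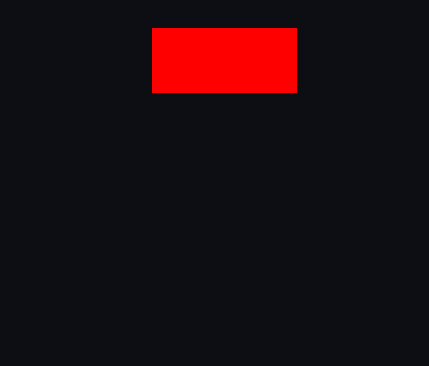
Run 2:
p = 152, q = 28, s = 296, t = 92, col = 'red'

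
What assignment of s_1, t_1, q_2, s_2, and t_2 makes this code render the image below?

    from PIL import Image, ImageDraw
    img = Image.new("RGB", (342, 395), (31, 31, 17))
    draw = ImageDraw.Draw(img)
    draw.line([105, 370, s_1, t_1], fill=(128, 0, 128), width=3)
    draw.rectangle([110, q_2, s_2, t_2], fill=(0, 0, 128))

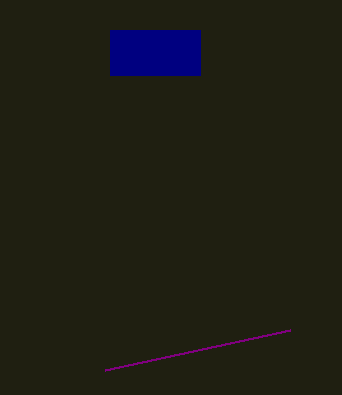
s_1 = 290
t_1 = 330
q_2 = 30
s_2 = 200
t_2 = 75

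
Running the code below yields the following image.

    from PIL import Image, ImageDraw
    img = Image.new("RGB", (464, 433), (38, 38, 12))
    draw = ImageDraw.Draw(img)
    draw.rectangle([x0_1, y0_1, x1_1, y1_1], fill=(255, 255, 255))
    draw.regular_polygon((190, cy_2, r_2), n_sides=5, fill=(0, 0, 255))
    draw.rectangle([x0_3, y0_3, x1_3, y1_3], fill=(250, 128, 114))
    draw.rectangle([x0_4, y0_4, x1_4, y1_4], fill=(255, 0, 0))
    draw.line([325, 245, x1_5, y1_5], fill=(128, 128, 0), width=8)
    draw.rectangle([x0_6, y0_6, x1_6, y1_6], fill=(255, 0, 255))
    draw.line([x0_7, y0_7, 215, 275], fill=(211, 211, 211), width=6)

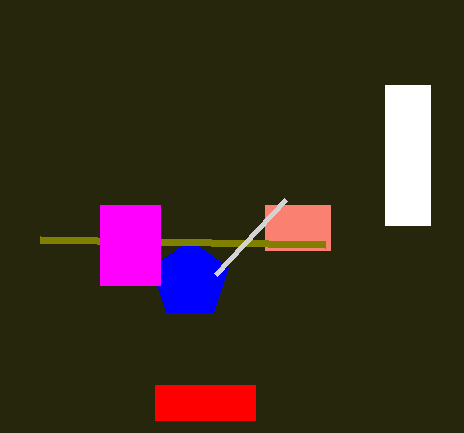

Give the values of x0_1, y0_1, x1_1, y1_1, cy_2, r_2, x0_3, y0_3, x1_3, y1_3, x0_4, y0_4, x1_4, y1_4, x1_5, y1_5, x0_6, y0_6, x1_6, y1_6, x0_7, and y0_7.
x0_1 = 385; y0_1 = 85; x1_1 = 430; y1_1 = 225; cy_2 = 280; r_2 = 40; x0_3 = 265; y0_3 = 205; x1_3 = 330; y1_3 = 250; x0_4 = 155; y0_4 = 385; x1_4 = 255; y1_4 = 420; x1_5 = 40; y1_5 = 240; x0_6 = 100; y0_6 = 205; x1_6 = 160; y1_6 = 285; x0_7 = 285; y0_7 = 200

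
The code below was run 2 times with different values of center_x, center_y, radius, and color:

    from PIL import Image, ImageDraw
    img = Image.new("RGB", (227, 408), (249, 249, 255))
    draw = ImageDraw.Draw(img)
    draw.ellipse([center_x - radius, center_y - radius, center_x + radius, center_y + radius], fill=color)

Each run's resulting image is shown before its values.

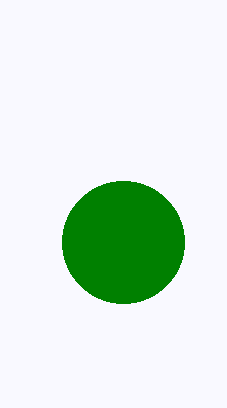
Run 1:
center_x = 123, center_y = 242, radius = 61, color = 'green'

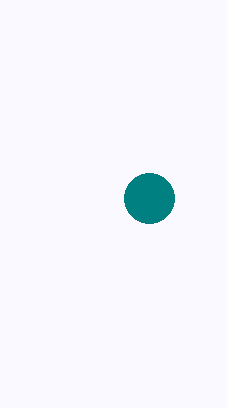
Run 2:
center_x = 149
center_y = 198
radius = 25
color = 'teal'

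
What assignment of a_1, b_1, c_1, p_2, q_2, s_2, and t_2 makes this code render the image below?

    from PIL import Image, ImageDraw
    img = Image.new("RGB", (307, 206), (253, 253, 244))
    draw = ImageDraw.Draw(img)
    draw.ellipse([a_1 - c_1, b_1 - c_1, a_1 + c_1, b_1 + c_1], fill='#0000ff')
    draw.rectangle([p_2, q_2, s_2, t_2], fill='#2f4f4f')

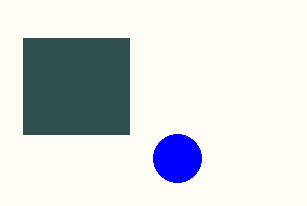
a_1 = 177; b_1 = 158; c_1 = 24; p_2 = 23; q_2 = 38; s_2 = 129; t_2 = 134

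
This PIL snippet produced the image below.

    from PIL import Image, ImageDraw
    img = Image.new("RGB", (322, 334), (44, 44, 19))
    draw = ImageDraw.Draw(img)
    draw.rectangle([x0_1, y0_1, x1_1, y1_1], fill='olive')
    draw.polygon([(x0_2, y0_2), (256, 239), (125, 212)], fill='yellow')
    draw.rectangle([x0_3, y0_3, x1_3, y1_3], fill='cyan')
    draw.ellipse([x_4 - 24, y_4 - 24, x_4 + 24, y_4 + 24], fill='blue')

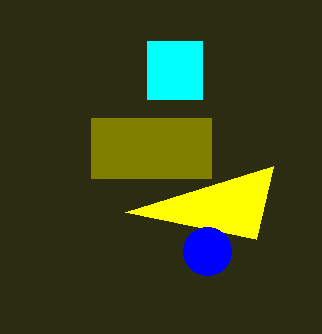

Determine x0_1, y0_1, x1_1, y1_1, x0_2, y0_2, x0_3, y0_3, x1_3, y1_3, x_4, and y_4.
x0_1 = 91
y0_1 = 118
x1_1 = 211
y1_1 = 178
x0_2 = 273
y0_2 = 166
x0_3 = 147
y0_3 = 41
x1_3 = 202
y1_3 = 99
x_4 = 207
y_4 = 251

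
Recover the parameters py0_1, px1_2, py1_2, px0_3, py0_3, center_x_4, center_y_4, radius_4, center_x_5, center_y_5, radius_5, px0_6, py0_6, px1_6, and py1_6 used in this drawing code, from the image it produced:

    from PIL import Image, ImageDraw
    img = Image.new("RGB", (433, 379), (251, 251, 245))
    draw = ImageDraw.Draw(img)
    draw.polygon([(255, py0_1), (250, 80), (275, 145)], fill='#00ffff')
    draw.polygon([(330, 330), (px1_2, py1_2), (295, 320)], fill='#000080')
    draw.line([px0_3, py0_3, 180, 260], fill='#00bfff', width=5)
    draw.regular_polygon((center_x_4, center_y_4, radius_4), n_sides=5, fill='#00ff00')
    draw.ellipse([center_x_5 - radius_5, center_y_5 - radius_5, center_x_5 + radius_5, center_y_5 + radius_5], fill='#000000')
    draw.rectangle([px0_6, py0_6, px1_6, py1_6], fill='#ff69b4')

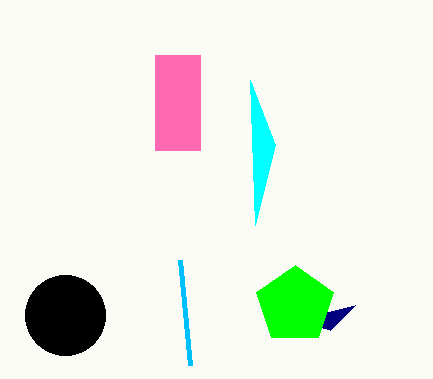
py0_1 = 225; px1_2 = 355; py1_2 = 305; px0_3 = 190; py0_3 = 365; center_x_4 = 295; center_y_4 = 305; radius_4 = 40; center_x_5 = 65; center_y_5 = 315; radius_5 = 40; px0_6 = 155; py0_6 = 55; px1_6 = 200; py1_6 = 150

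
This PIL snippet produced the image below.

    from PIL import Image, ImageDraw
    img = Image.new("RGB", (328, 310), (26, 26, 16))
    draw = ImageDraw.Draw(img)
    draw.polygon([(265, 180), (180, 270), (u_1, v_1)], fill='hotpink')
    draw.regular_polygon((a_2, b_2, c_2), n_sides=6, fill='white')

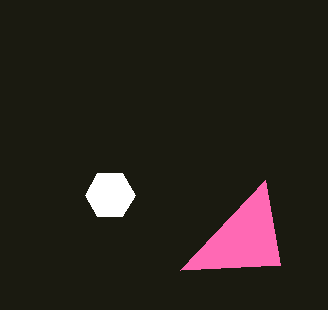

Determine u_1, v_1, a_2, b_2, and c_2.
u_1 = 280
v_1 = 265
a_2 = 110
b_2 = 195
c_2 = 25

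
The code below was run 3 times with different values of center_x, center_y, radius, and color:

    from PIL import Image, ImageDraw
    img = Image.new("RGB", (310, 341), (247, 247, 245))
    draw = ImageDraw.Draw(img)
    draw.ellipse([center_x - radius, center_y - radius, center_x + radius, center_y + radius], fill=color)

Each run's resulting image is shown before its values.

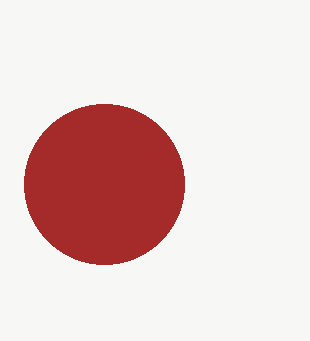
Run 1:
center_x = 104, center_y = 184, radius = 80, color = 'brown'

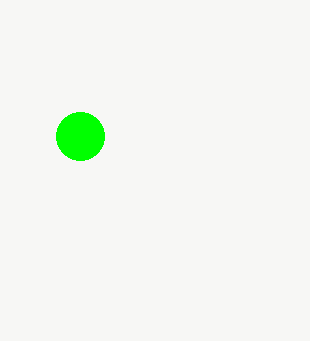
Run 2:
center_x = 80
center_y = 136
radius = 24
color = 'lime'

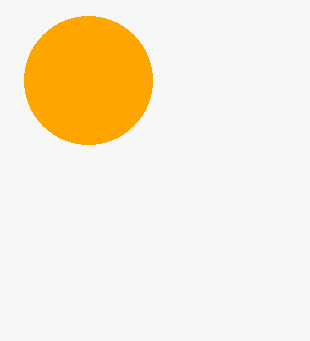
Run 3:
center_x = 88, center_y = 80, radius = 64, color = 'orange'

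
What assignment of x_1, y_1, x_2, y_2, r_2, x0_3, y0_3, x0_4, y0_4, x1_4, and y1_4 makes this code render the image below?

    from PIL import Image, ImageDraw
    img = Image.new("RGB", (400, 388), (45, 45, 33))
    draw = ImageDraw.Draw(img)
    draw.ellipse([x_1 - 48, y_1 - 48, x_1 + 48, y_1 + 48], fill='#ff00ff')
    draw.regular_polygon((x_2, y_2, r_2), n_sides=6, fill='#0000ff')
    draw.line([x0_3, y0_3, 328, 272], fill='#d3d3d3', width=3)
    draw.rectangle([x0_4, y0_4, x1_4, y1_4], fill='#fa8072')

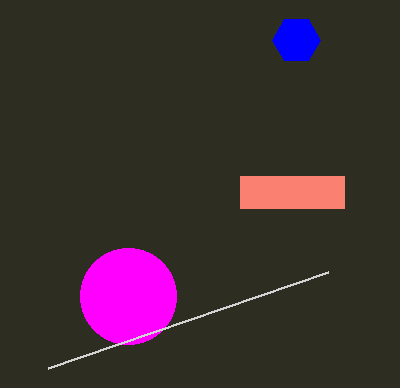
x_1 = 128
y_1 = 296
x_2 = 296
y_2 = 40
r_2 = 24
x0_3 = 48
y0_3 = 368
x0_4 = 240
y0_4 = 176
x1_4 = 344
y1_4 = 208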